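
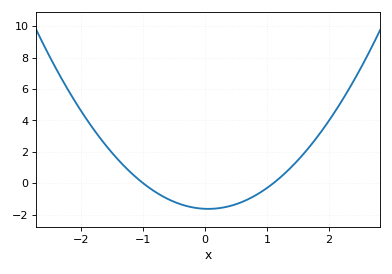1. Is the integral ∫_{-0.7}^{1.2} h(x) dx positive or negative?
negative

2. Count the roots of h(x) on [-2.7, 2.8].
2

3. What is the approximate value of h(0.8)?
-0.799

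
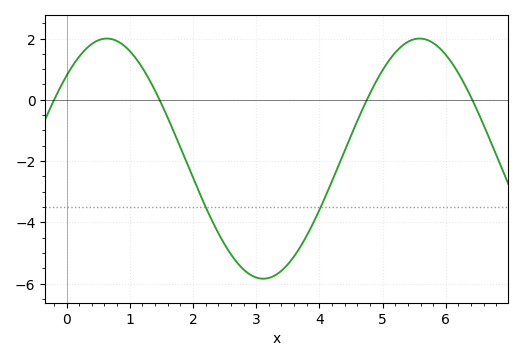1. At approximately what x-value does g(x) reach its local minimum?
3.11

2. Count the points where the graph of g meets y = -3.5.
2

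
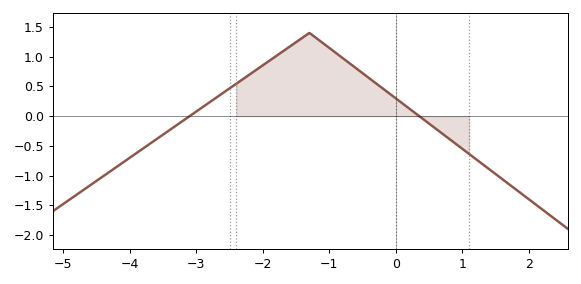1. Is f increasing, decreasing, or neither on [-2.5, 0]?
neither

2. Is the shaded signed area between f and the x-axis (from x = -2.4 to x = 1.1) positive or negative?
positive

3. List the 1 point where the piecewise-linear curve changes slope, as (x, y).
(-1.3, 1.4)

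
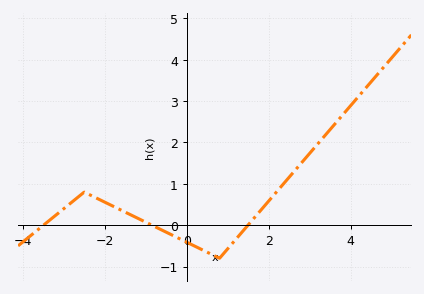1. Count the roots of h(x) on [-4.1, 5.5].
3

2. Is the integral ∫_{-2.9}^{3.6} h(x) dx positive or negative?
positive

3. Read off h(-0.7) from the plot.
-0.1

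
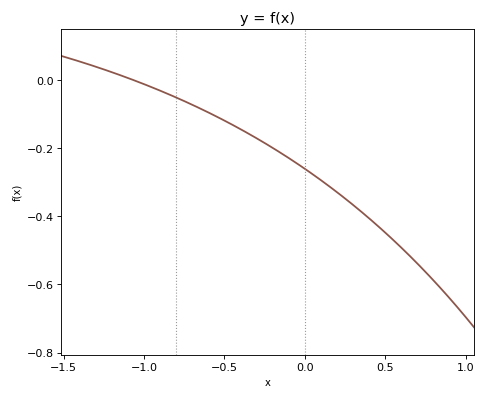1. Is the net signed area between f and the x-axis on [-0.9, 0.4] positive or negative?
negative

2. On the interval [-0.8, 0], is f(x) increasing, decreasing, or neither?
decreasing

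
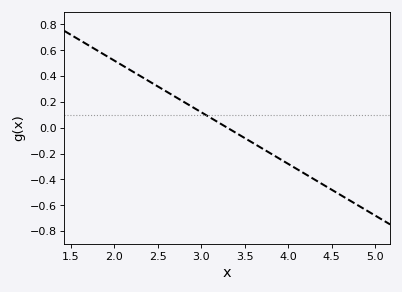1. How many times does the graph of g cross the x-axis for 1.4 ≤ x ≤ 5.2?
1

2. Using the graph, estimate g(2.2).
0.44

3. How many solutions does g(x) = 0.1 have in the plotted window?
1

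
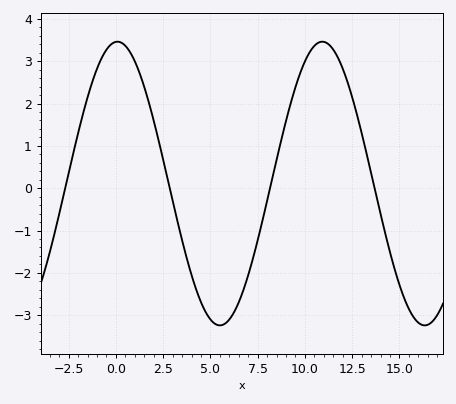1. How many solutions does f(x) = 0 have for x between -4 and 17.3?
4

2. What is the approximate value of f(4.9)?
-3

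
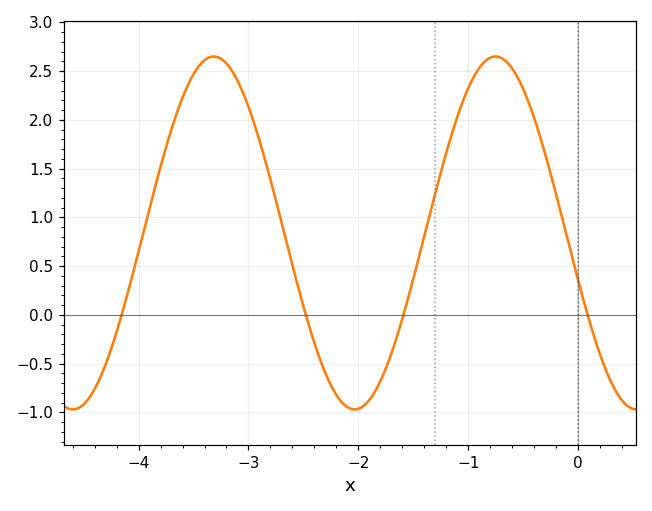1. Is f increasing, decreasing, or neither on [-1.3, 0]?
neither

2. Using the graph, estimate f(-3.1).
2.4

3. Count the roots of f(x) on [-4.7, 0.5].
4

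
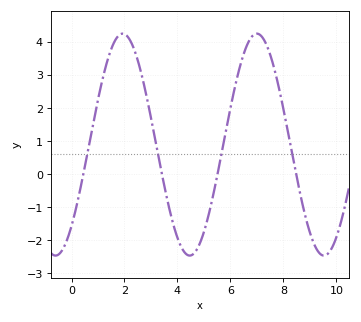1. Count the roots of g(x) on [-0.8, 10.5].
4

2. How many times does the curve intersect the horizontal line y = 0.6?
4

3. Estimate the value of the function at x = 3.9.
-1.7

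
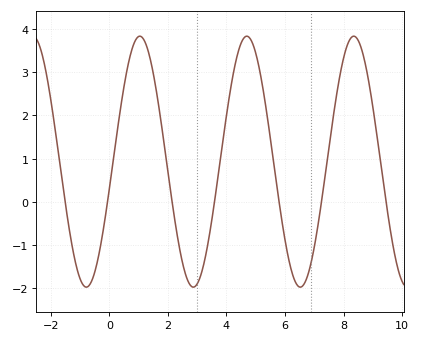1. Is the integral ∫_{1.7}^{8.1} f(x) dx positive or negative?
positive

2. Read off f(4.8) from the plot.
3.8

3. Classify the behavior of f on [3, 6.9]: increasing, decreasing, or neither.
neither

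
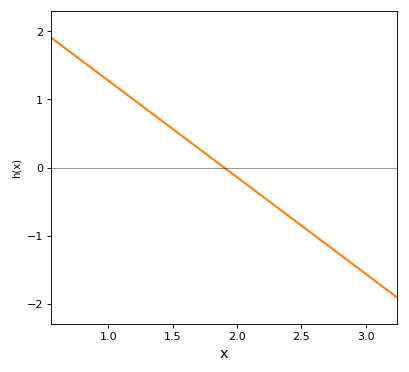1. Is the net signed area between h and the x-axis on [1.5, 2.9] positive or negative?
negative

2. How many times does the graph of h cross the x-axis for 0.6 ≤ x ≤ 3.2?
1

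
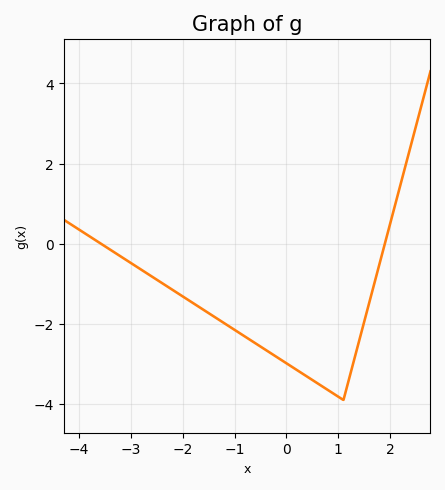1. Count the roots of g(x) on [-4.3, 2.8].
2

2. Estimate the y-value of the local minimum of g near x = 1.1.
-3.8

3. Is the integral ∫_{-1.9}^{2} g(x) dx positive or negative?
negative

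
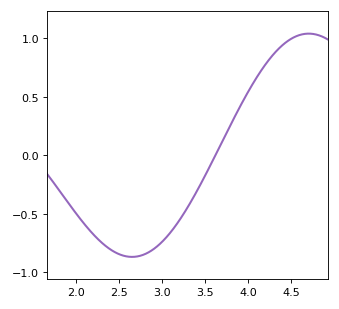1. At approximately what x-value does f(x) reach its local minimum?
2.65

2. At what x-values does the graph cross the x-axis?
3.6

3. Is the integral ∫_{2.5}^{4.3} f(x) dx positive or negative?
negative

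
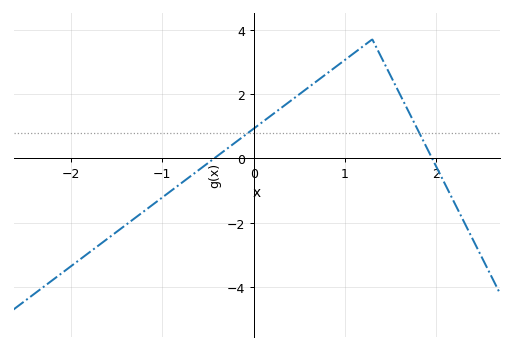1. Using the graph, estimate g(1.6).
2.01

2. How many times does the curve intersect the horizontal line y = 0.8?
2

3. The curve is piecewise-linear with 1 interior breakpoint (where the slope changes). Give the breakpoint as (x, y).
(1.3, 3.7)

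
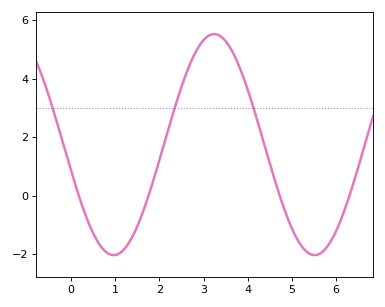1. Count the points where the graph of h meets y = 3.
3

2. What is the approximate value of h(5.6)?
-2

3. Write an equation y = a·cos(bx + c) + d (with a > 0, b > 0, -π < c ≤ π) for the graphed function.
y = 3.78cos(1.4x + 1.8) + 1.75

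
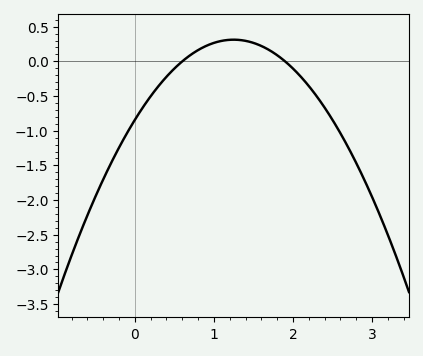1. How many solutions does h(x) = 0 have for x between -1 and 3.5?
2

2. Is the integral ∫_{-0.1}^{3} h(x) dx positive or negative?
negative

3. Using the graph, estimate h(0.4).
-0.222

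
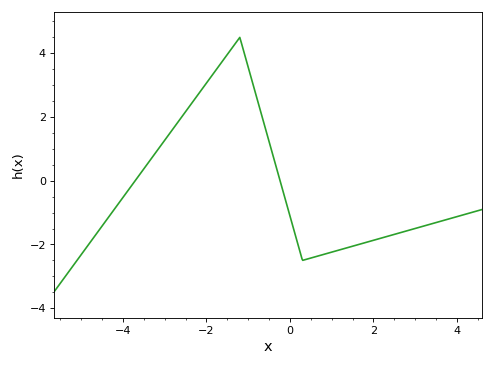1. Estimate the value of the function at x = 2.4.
-1.8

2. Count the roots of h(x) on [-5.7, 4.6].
2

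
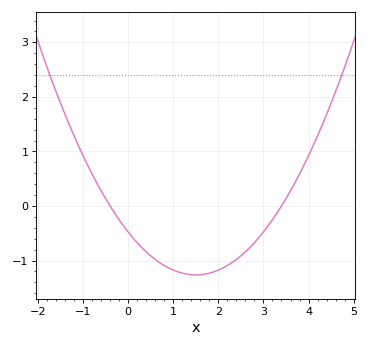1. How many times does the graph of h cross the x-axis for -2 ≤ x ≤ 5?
2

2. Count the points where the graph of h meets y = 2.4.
2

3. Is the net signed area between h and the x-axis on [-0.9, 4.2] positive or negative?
negative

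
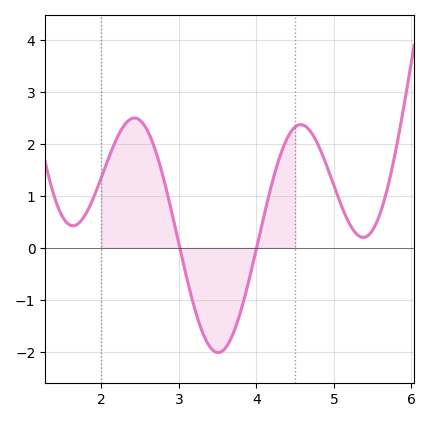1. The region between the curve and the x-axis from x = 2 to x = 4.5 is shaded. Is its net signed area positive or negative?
positive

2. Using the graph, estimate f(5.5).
0.342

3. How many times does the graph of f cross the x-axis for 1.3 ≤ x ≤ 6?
2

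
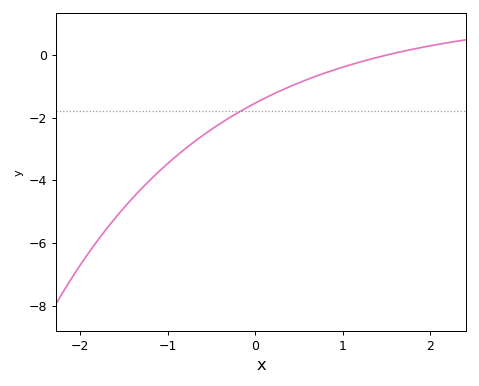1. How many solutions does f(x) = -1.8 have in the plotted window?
1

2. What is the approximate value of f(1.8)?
0.18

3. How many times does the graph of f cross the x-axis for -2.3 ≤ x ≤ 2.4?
1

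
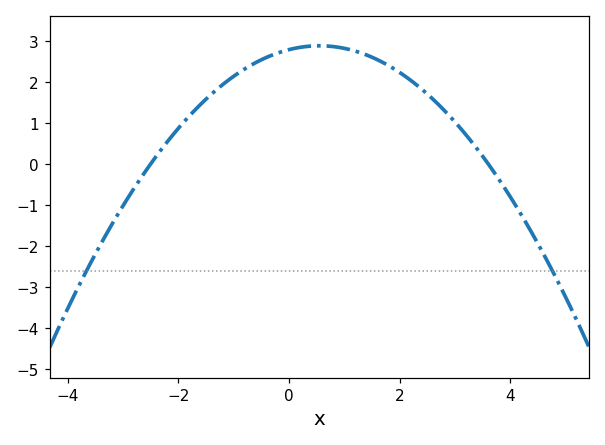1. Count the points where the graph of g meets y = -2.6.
2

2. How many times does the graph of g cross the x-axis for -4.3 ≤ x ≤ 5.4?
2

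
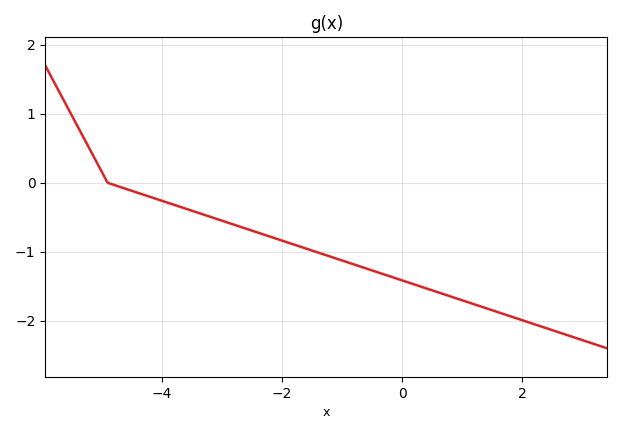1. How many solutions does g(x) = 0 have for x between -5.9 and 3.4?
1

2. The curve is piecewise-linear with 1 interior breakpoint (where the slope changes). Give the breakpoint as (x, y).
(-4.9, 0)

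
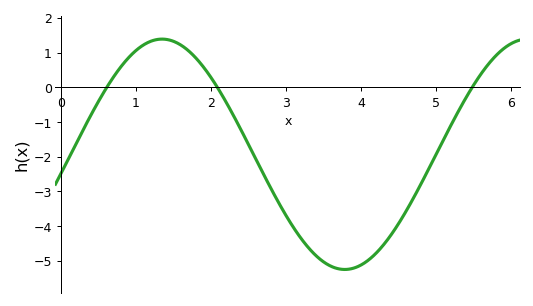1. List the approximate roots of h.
0.614, 2.09, 5.48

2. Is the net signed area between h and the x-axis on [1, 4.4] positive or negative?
negative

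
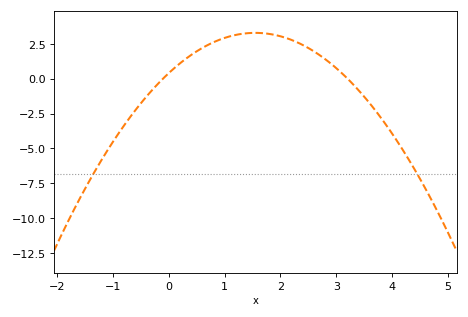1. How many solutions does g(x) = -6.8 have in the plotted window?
2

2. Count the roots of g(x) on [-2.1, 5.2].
2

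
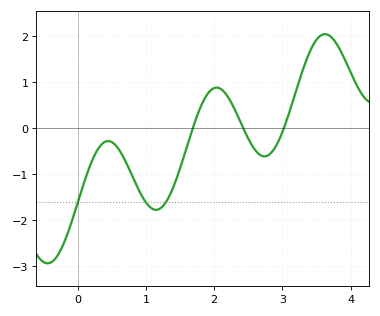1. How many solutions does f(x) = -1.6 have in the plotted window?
3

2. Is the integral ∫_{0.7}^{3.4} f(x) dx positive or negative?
negative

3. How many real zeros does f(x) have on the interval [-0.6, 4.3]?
3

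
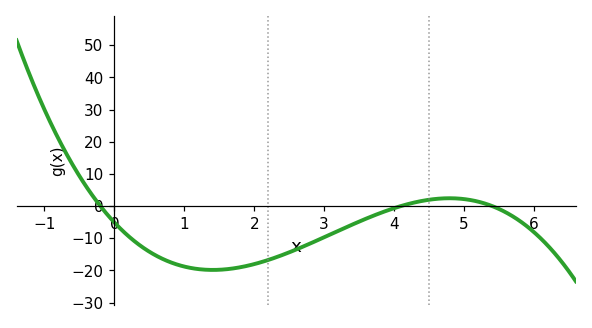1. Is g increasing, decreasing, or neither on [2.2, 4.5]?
increasing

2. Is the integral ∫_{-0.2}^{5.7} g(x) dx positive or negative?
negative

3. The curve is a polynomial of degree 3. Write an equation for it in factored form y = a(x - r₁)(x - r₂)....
y = -1.15(x + 0.2)(x - 4.1)(x - 5.4)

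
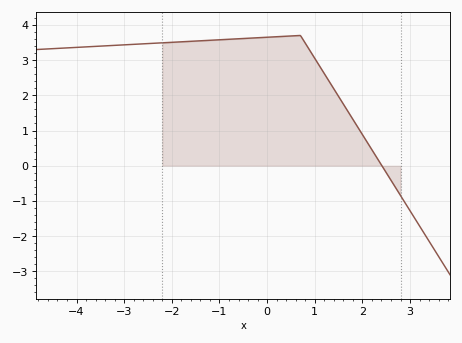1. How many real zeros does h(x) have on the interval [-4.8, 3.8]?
1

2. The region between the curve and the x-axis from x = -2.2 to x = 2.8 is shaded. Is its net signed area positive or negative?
positive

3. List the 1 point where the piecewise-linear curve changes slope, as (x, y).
(0.7, 3.7)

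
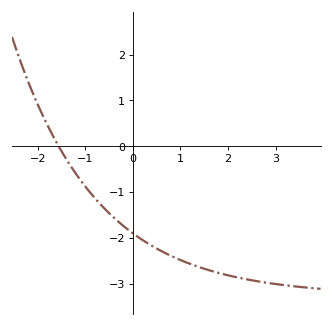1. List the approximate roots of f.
-1.56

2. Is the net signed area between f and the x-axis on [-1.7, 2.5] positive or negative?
negative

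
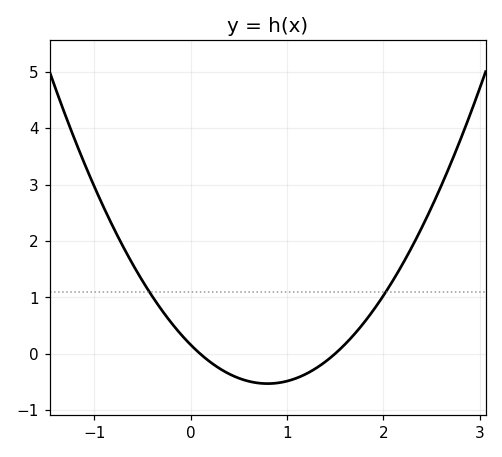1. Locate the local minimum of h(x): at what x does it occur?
0.8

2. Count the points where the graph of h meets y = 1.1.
2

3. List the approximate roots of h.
0.1, 1.5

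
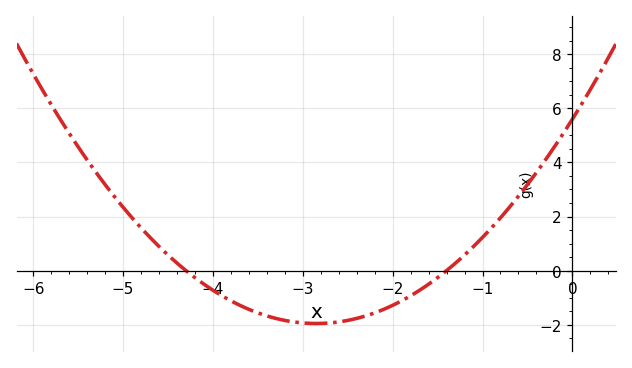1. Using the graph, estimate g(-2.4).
-1.77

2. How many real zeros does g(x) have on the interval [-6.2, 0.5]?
2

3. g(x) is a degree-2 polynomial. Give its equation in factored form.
y = 0.93(x + 4.3)(x + 1.4)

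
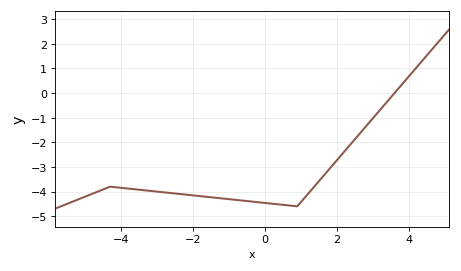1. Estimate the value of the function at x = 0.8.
-4.58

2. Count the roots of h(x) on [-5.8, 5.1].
1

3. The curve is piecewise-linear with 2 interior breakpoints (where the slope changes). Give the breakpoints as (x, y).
(-4.3, -3.8); (0.9, -4.6)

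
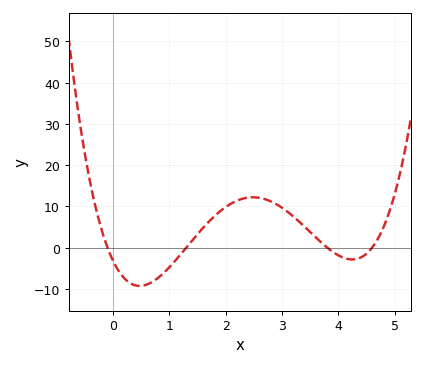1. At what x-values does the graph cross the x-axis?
-0.1, 1.3, 3.8, 4.6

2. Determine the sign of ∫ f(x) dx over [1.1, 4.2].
positive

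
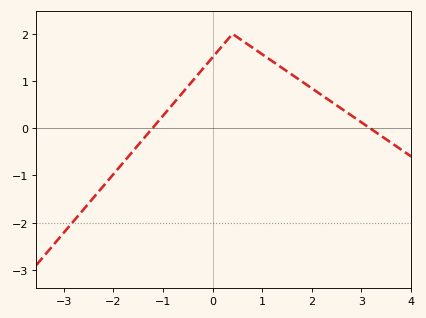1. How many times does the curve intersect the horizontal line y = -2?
1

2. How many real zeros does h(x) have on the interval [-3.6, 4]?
2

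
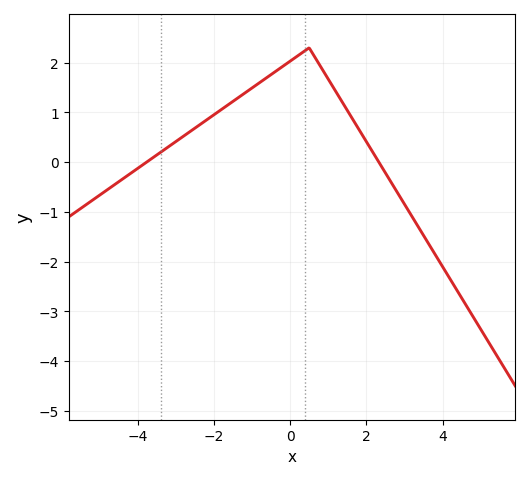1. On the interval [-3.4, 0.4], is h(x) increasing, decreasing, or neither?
increasing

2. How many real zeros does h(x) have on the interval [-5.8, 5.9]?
2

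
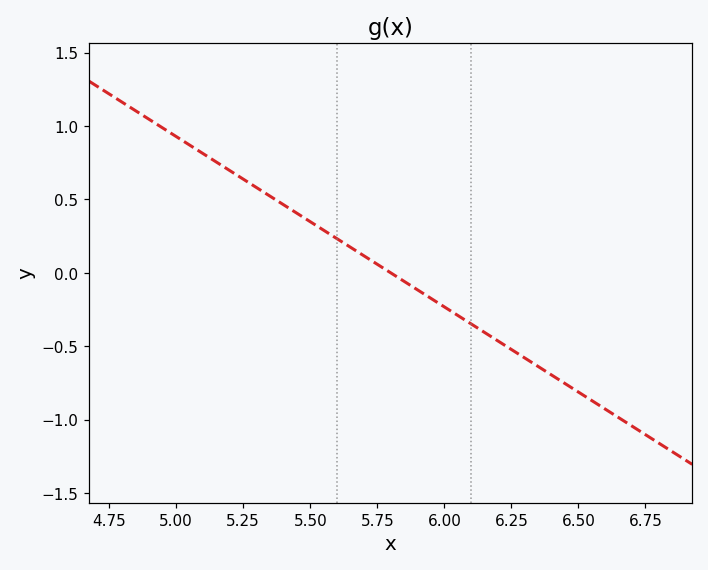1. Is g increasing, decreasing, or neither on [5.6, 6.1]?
decreasing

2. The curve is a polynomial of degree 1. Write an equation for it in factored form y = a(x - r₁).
y = -1.16(x - 5.8)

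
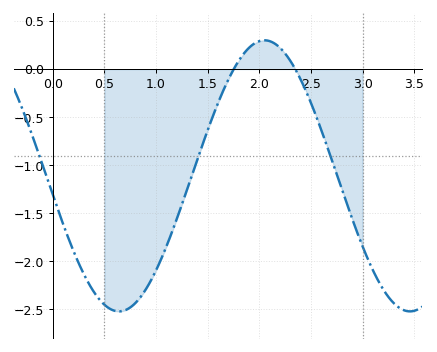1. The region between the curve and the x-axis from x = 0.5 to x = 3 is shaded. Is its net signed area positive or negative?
negative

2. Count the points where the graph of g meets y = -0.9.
3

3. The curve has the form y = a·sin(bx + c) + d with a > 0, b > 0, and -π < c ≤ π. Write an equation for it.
y = 1.41sin(2.23x - 3) - 1.11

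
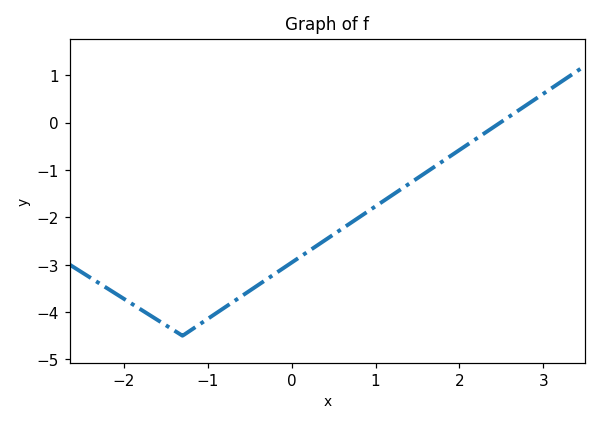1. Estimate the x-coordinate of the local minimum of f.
-1.3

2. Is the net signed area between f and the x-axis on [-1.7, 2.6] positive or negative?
negative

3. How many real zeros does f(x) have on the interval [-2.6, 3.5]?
1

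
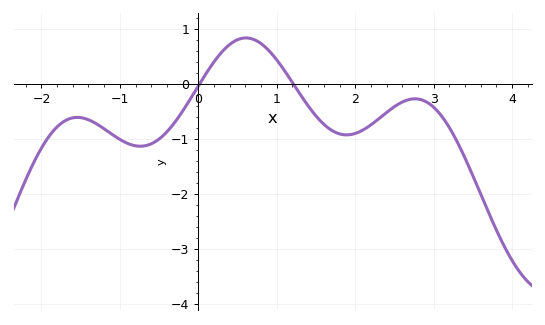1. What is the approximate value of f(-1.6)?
-0.6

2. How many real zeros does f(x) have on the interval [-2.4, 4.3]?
2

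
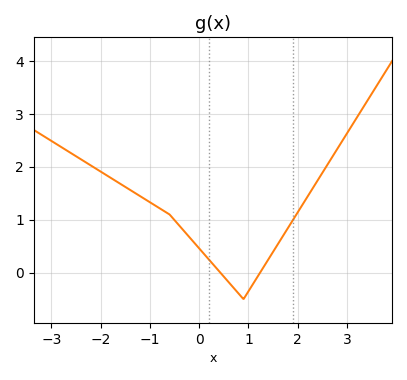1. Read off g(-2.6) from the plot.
2.3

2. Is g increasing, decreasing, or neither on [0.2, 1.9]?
neither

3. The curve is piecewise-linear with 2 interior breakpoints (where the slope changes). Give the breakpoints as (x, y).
(-0.6, 1.1); (0.9, -0.5)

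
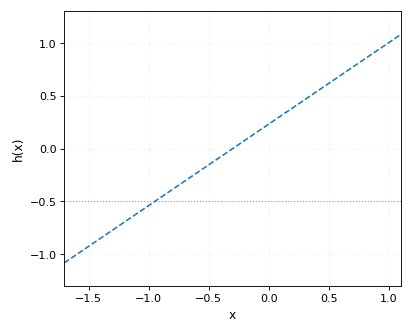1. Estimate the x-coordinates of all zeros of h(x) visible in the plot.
-0.3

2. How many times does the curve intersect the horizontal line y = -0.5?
1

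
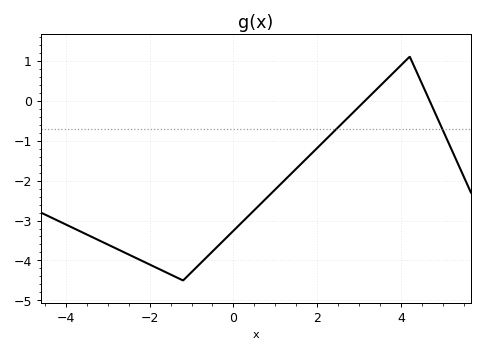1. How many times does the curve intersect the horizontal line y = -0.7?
2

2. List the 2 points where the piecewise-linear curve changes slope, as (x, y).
(-1.2, -4.5); (4.2, 1.1)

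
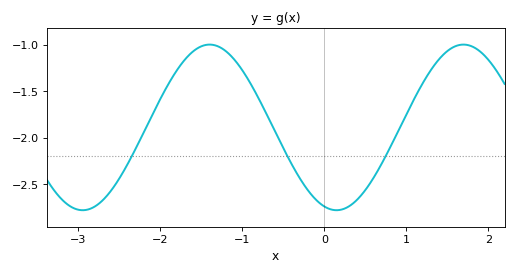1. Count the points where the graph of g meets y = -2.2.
3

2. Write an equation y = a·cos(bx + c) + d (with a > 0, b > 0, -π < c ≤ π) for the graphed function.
y = 0.89cos(2x + 2.8) - 1.89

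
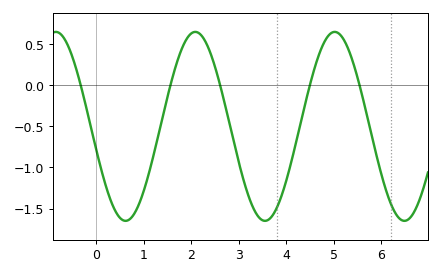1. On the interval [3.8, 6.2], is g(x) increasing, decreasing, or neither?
neither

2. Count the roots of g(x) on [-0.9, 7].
5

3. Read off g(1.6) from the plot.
0.1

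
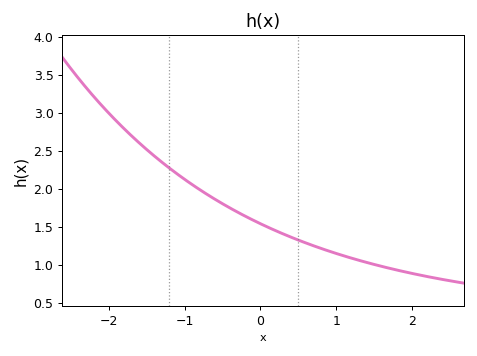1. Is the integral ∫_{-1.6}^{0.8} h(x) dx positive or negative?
positive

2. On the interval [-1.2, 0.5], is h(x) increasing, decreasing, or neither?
decreasing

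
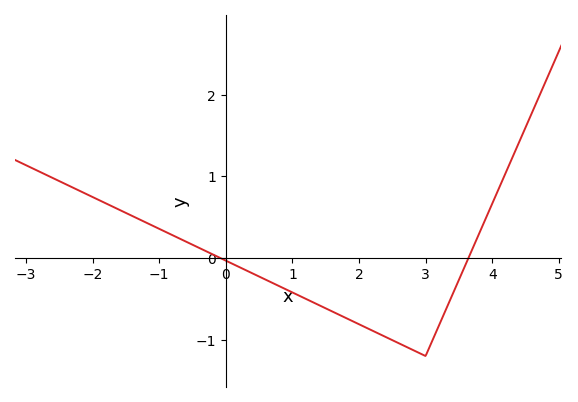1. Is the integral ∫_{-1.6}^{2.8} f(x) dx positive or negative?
negative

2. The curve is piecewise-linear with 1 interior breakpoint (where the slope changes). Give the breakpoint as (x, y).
(3, -1.2)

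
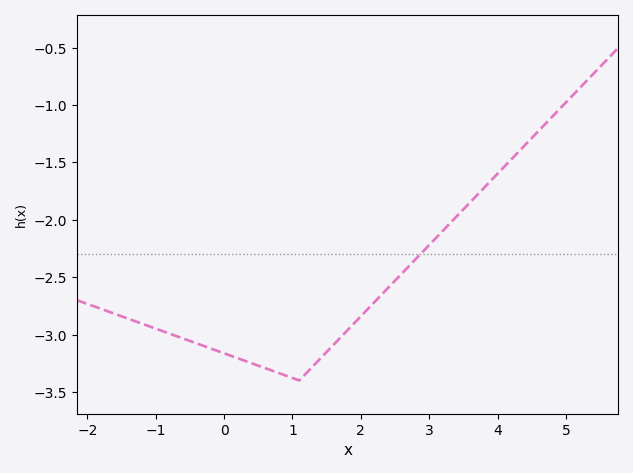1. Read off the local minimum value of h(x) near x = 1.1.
-3.4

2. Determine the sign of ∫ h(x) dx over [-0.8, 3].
negative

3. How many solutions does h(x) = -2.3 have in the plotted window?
1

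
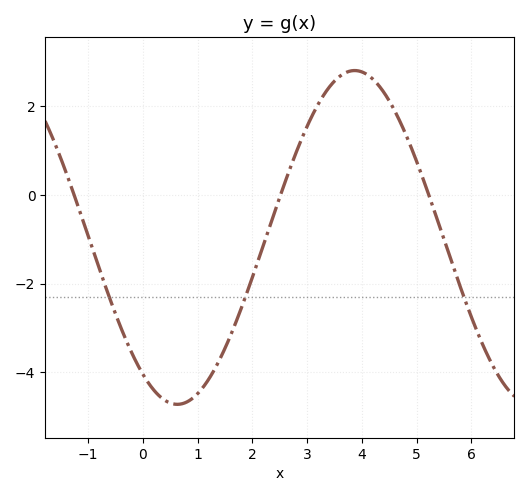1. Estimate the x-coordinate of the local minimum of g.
0.6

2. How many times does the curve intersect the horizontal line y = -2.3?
3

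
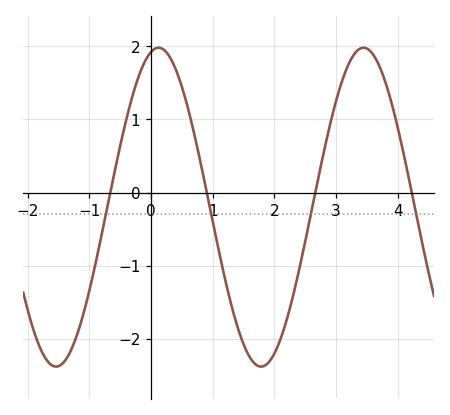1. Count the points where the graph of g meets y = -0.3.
4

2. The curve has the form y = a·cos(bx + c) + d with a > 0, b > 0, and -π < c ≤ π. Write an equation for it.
y = 2.18cos(1.89x - 0.232) - 0.2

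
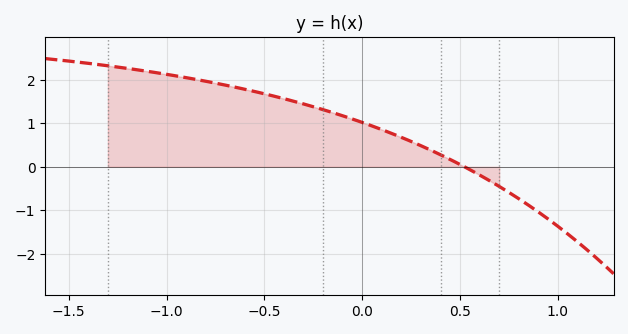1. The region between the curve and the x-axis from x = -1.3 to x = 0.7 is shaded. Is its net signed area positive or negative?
positive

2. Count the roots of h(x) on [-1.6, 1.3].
1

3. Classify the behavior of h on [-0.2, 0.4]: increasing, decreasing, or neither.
decreasing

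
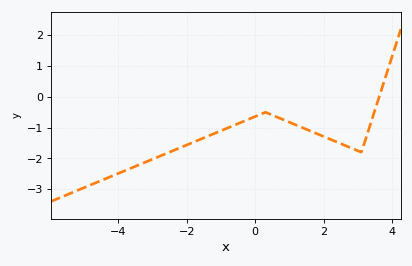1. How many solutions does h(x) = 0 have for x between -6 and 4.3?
1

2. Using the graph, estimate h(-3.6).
-2.3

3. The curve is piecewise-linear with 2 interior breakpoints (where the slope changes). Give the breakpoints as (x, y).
(0.3, -0.5); (3.1, -1.8)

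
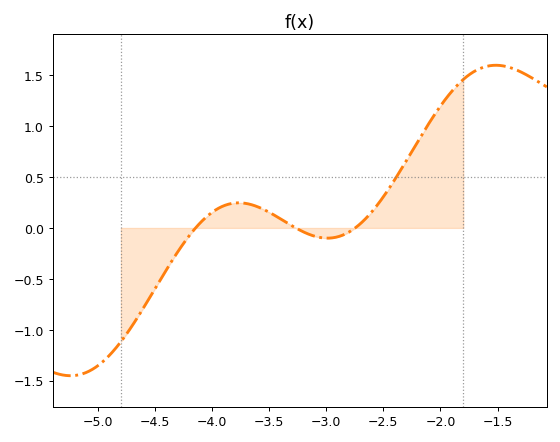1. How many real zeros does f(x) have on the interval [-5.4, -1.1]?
3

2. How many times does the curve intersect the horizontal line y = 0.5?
1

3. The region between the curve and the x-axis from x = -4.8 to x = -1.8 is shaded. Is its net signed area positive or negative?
positive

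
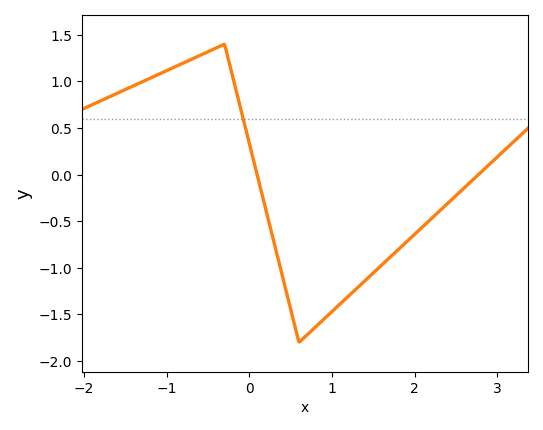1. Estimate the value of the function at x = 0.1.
0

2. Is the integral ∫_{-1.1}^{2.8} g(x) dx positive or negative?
negative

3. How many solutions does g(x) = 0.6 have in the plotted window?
1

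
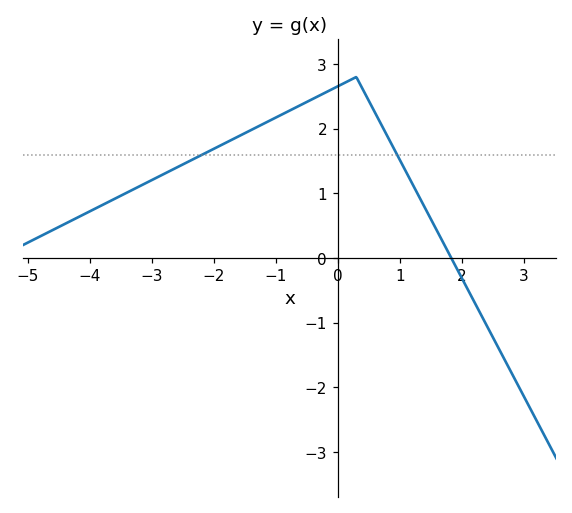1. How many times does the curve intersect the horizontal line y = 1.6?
2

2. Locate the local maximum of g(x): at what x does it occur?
0.4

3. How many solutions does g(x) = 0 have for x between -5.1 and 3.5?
1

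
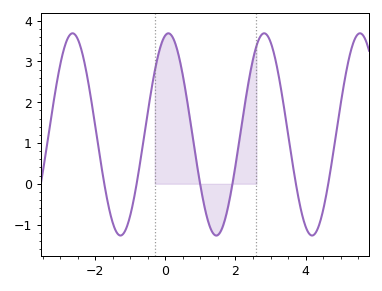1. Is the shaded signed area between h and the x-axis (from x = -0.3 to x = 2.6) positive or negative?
positive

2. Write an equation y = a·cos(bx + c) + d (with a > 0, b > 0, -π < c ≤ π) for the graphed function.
y = 2.48cos(2.3x - 0.202) + 1.21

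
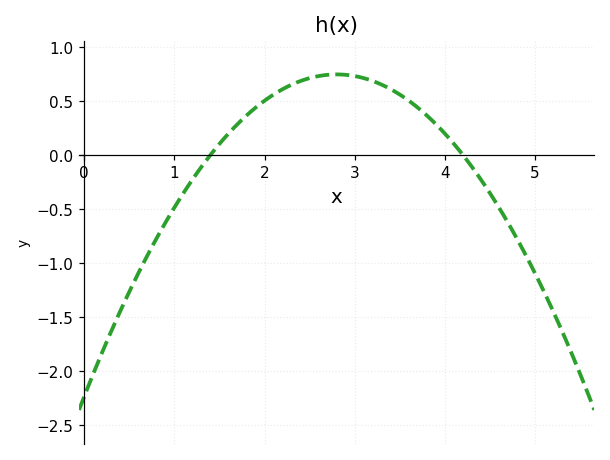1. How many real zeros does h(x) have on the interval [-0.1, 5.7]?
2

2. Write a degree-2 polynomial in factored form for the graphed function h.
y = -0.38(x - 1.4)(x - 4.2)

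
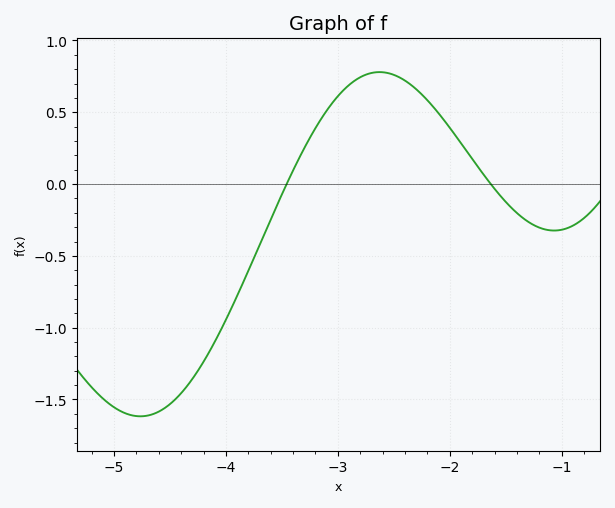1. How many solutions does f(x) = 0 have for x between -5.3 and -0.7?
2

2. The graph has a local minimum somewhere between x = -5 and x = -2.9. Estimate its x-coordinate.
-4.8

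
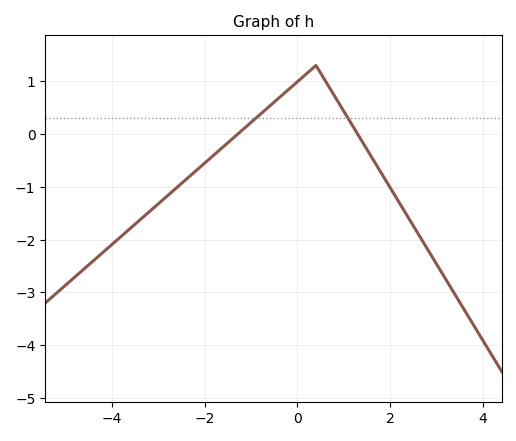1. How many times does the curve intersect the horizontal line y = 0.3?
2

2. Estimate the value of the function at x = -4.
-2.09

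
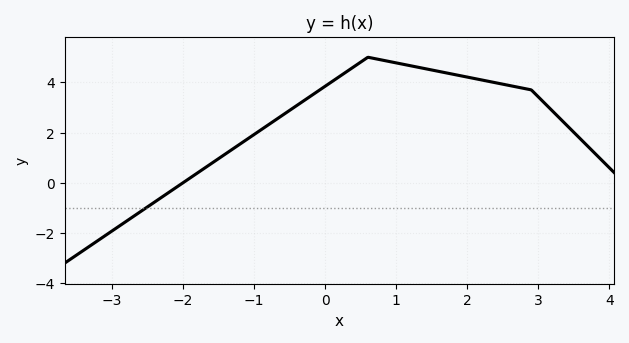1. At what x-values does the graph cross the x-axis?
-2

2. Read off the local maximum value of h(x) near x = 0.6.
5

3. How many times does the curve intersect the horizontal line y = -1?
1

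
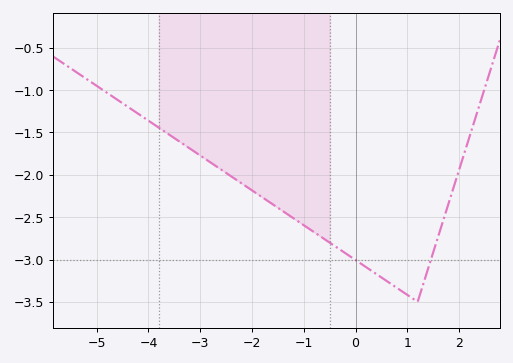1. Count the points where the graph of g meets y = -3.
2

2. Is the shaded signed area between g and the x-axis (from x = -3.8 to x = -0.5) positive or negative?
negative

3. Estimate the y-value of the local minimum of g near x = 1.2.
-3.5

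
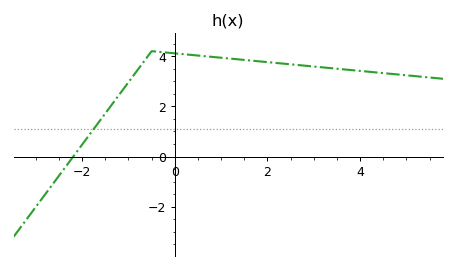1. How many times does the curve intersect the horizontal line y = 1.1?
1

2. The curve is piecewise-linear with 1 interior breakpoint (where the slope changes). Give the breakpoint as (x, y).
(-0.5, 4.2)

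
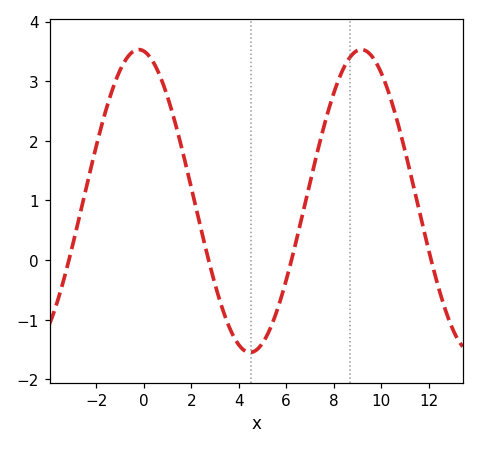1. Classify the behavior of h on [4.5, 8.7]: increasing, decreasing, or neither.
increasing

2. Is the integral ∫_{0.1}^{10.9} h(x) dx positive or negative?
positive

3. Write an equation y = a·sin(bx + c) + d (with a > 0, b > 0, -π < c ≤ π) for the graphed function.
y = 2.54sin(0.67x + 1.71) + 0.99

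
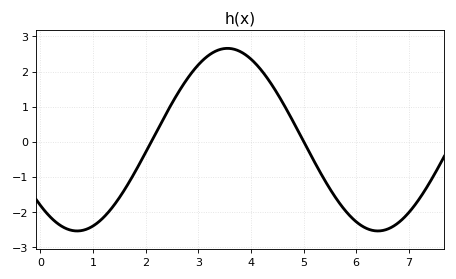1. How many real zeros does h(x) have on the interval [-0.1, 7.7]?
2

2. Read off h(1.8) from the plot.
-0.9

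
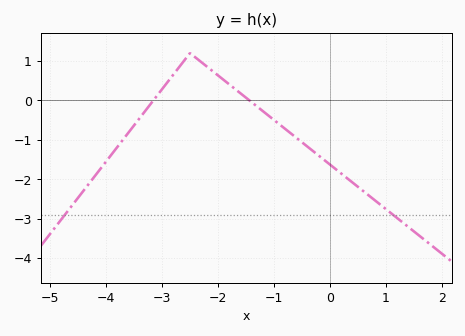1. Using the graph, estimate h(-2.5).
1.2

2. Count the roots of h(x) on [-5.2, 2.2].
2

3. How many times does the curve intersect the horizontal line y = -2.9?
2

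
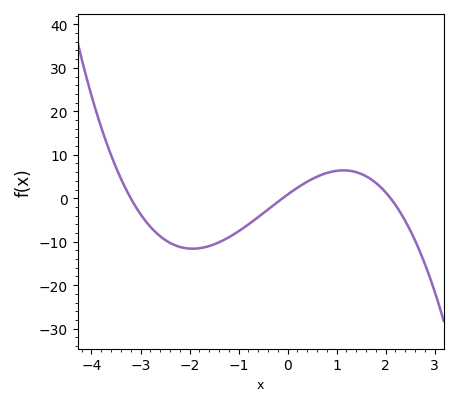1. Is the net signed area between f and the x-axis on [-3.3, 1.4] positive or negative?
negative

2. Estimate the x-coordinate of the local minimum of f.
-1.94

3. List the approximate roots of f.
-3.2, -0.1, 2.1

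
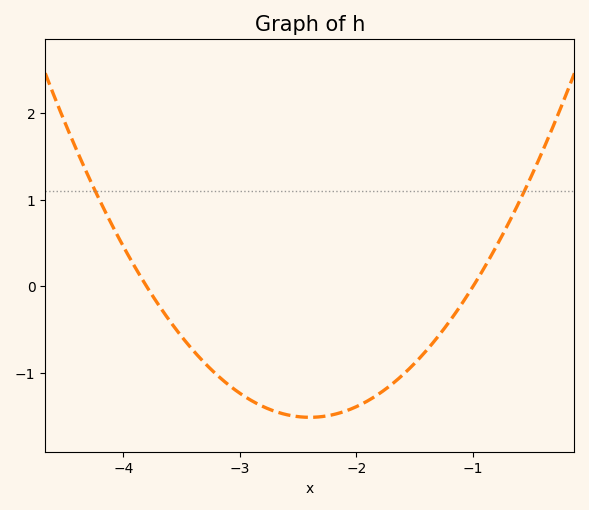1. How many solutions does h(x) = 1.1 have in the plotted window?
2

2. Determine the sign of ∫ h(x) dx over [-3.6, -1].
negative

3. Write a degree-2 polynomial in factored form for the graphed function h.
y = 0.77(x + 3.8)(x + 1)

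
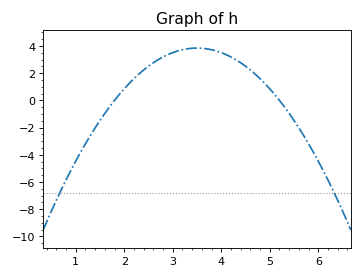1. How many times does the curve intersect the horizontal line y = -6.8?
2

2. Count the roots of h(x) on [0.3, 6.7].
2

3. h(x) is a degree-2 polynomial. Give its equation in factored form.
y = -1.33(x - 1.8)(x - 5.2)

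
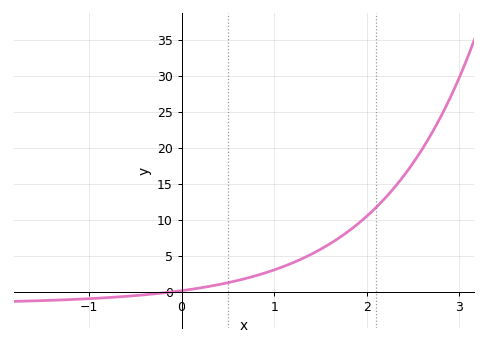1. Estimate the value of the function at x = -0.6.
-0.5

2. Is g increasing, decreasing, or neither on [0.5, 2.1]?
increasing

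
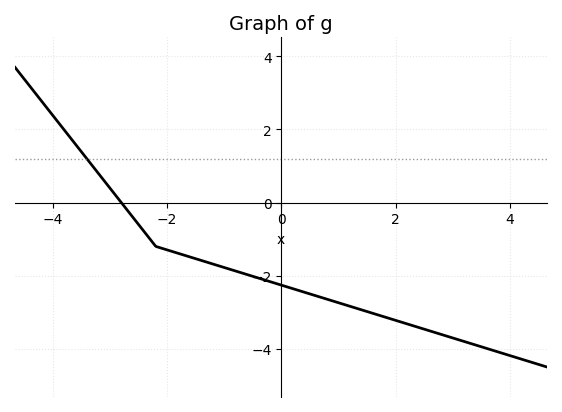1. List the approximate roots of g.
-2.8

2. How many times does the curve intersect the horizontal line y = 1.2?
1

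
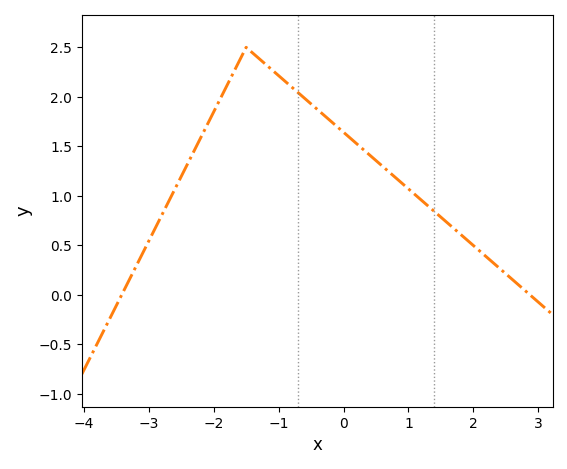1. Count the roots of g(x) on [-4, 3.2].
2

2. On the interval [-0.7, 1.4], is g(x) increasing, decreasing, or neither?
decreasing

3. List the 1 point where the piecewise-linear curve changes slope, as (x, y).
(-1.5, 2.5)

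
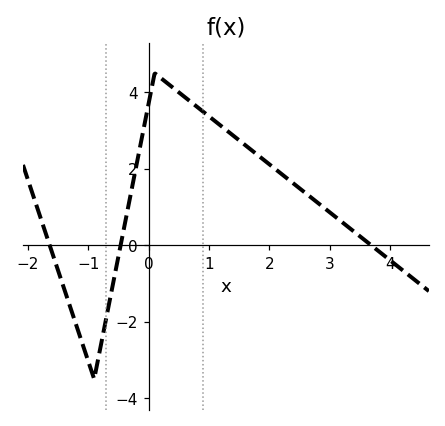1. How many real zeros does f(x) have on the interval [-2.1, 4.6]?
3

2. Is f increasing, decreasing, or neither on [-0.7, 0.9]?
neither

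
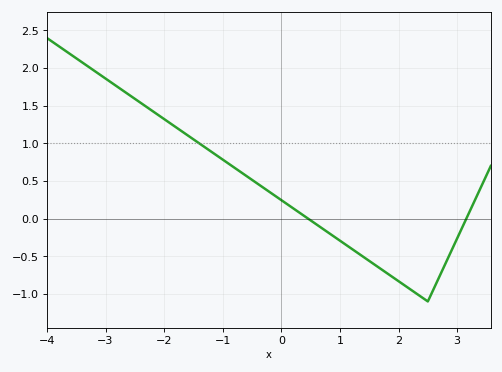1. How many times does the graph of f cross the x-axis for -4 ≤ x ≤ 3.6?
2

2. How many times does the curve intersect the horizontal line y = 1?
1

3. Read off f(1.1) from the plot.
-0.346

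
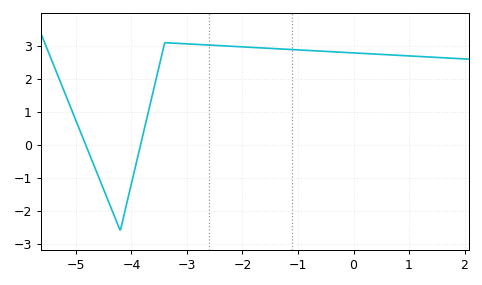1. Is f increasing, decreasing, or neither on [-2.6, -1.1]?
decreasing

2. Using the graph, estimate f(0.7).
2.73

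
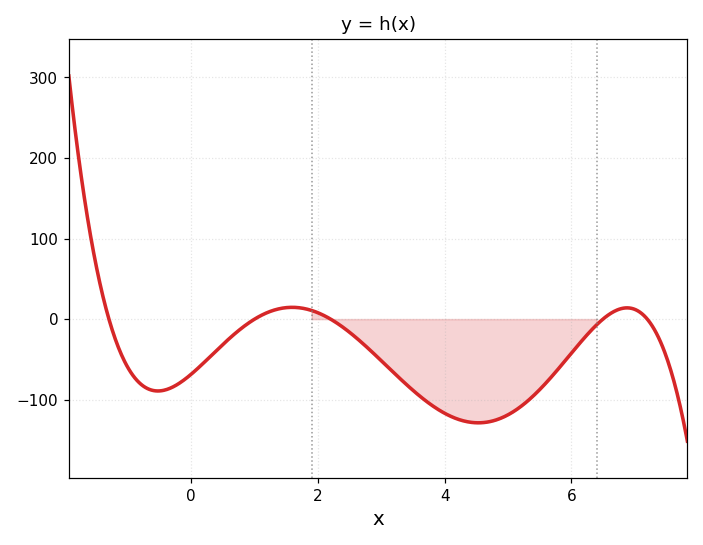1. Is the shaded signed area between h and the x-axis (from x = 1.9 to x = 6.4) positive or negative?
negative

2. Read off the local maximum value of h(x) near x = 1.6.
14.6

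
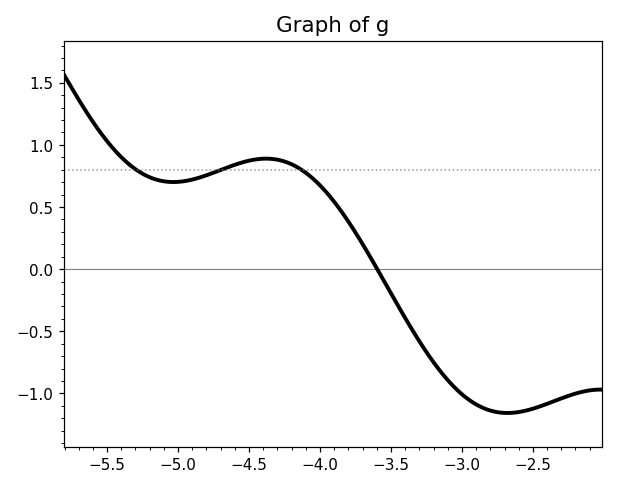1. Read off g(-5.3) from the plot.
0.804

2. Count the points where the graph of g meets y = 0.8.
3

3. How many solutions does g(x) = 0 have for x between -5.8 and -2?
1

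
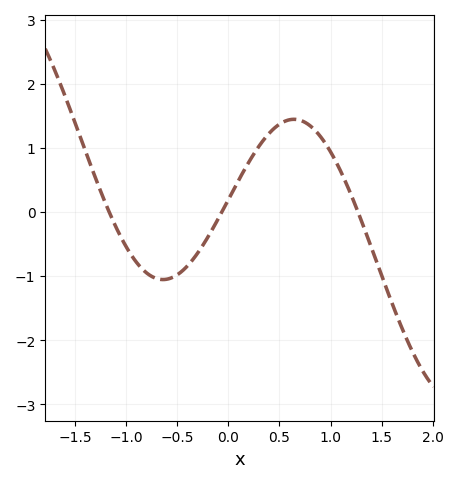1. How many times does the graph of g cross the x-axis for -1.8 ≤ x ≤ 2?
3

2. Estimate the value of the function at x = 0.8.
1.35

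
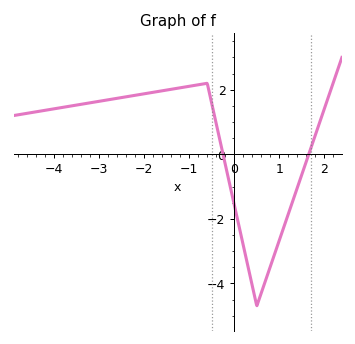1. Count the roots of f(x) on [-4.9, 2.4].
2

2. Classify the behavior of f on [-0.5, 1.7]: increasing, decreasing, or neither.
neither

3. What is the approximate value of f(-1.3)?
2.04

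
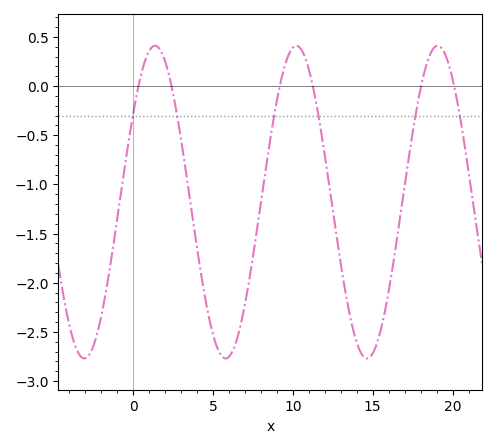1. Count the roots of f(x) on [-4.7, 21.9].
6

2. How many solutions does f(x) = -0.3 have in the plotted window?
6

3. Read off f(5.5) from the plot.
-2.74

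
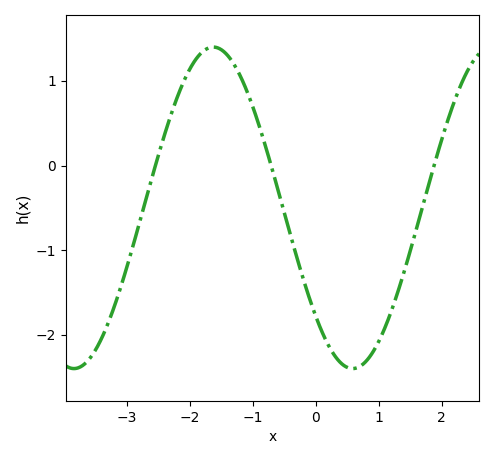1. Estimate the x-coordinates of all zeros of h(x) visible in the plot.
-2.5, -0.7, 1.9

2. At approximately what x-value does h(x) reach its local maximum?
-1.6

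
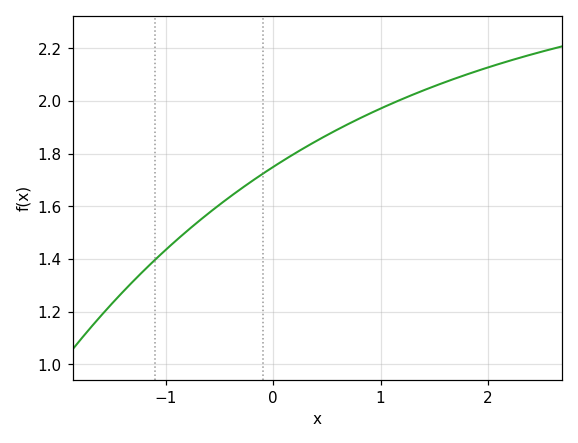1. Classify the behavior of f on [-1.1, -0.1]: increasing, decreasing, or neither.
increasing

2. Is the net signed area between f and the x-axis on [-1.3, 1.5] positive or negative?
positive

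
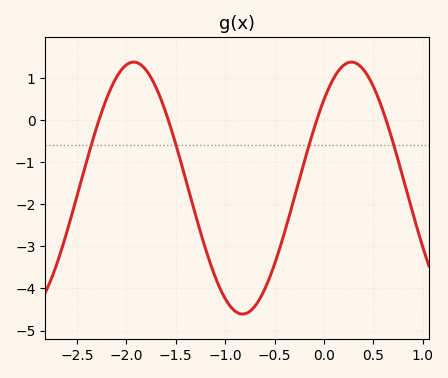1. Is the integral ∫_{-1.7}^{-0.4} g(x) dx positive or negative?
negative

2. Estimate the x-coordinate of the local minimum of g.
-0.8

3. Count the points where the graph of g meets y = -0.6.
4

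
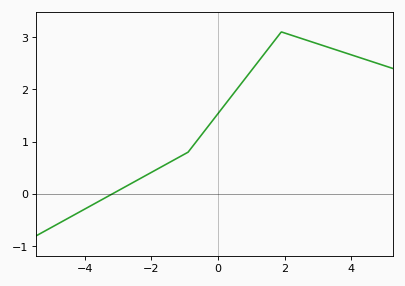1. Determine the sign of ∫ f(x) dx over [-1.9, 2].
positive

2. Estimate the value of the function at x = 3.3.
2.8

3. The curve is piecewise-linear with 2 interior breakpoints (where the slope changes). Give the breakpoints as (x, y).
(-0.9, 0.8); (1.9, 3.1)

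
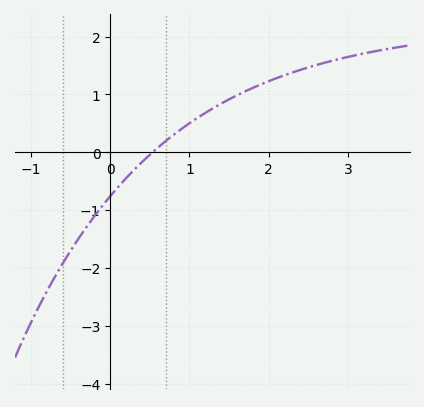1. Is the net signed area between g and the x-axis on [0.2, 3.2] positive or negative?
positive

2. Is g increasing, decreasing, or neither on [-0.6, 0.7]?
increasing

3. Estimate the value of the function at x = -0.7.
-2.2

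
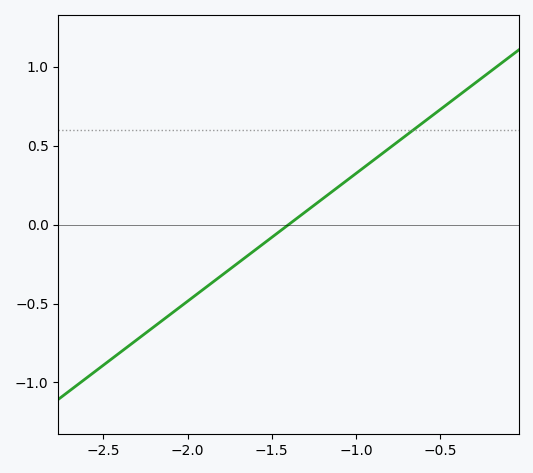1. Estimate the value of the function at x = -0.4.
0.81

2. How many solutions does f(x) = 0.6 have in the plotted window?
1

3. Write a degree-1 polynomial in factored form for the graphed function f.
y = 0.81(x + 1.4)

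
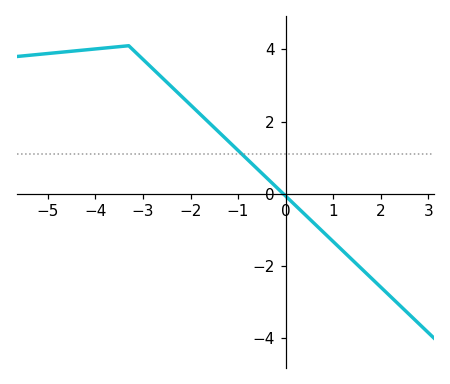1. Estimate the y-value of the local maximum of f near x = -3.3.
4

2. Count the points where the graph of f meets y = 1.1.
1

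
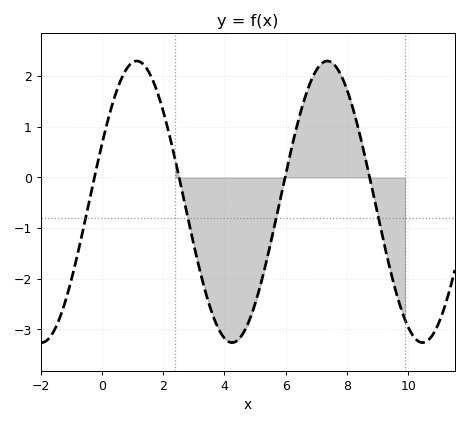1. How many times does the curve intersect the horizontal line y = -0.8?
4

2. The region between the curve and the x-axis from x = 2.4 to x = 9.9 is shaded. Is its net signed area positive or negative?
negative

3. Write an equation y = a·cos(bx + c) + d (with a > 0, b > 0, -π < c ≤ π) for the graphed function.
y = 2.78cos(1.01x - 1.15) - 0.48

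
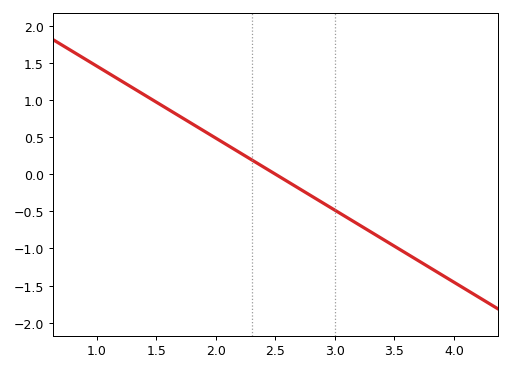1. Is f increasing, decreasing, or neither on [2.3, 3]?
decreasing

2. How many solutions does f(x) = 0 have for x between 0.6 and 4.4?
1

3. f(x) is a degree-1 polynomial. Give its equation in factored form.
y = -0.97(x - 2.5)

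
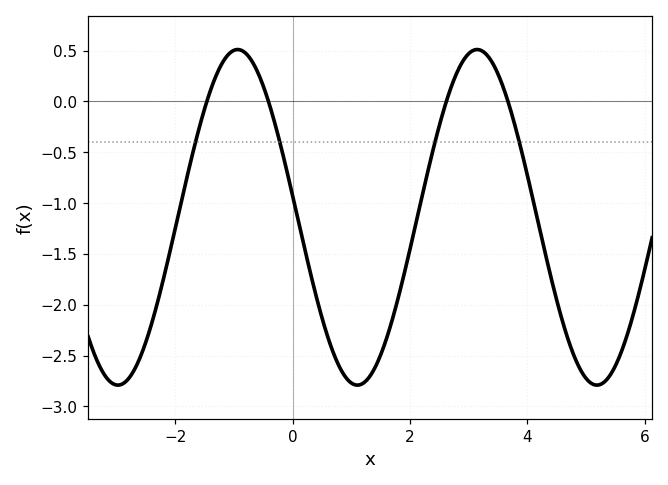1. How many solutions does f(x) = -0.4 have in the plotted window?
4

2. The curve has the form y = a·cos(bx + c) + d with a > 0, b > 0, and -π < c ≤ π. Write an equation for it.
y = 1.65cos(1.5x + 1.4) - 1.14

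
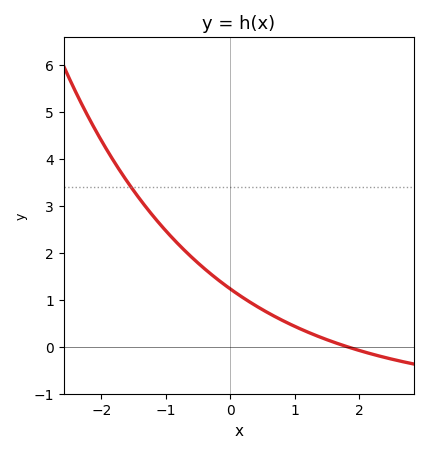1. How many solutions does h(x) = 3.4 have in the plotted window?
1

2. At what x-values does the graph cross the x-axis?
1.8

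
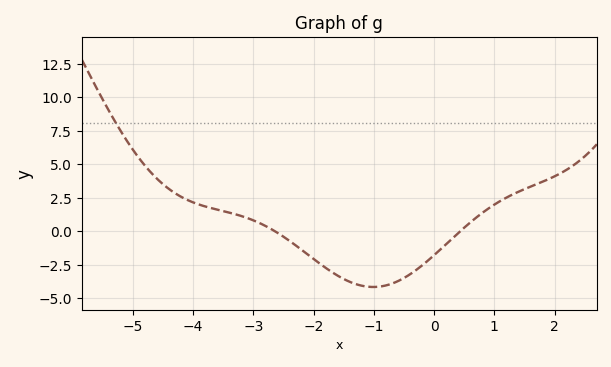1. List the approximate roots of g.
-2.64, 0.435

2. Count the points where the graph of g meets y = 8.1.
1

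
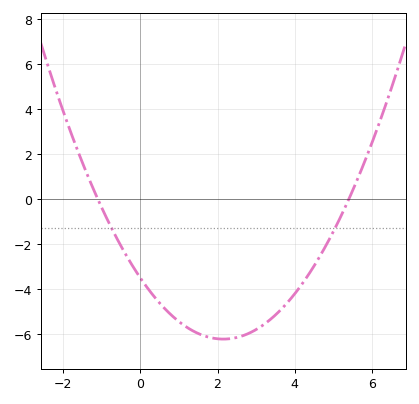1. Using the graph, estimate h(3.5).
-5.2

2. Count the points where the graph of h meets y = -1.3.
2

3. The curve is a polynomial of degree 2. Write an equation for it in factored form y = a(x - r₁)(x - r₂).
y = 0.59(x + 1.1)(x - 5.4)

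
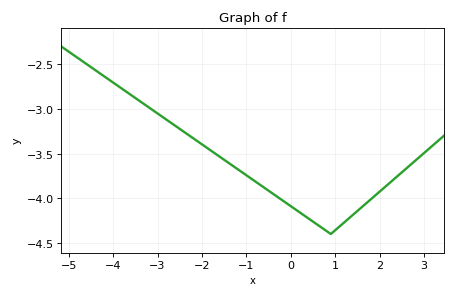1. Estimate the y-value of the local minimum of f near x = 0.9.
-4.4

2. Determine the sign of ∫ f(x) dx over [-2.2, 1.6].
negative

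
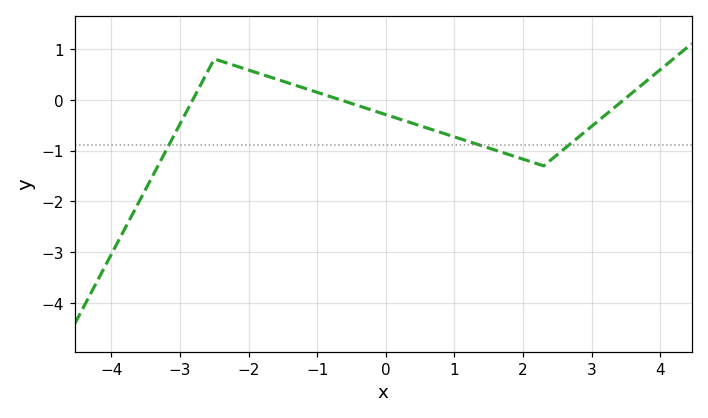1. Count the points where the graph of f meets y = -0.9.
3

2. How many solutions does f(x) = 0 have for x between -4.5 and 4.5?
3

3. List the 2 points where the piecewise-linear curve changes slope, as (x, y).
(-2.5, 0.8); (2.3, -1.3)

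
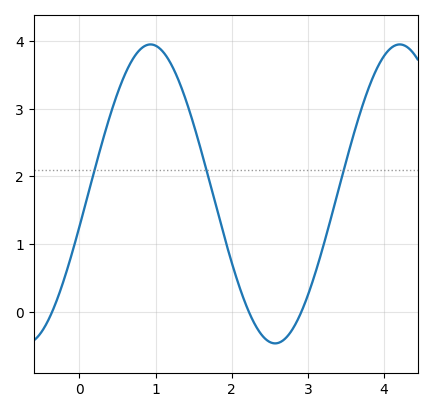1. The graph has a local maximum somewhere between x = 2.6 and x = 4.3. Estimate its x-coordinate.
4.21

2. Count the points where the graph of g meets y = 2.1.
3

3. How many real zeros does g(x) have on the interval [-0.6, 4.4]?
3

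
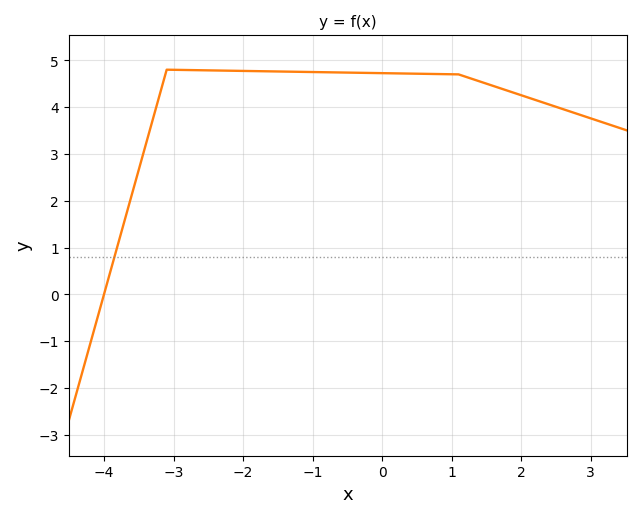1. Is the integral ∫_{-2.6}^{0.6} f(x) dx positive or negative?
positive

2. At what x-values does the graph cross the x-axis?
-4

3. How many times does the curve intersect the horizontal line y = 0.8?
1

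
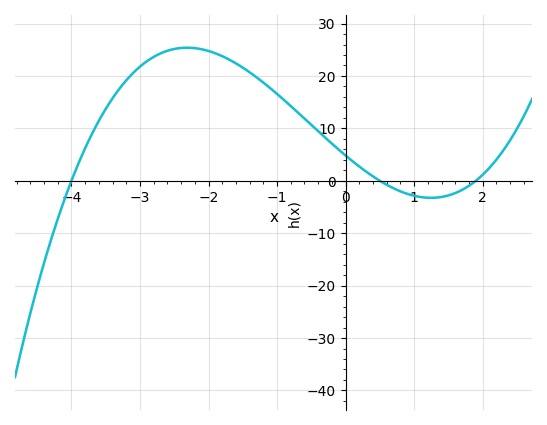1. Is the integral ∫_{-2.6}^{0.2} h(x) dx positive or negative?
positive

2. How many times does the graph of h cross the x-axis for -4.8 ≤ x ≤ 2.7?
3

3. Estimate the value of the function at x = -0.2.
7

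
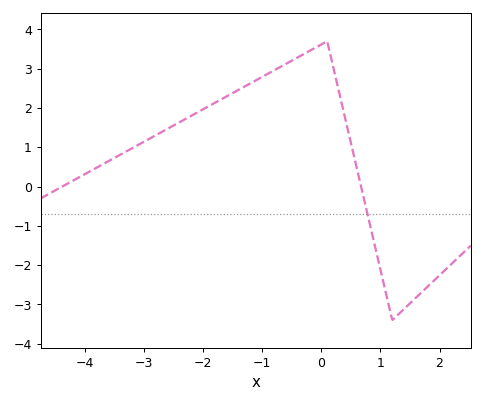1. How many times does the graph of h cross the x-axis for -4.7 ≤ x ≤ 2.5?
2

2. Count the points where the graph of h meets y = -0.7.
1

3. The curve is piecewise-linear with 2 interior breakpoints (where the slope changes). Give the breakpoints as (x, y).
(0.1, 3.7); (1.2, -3.4)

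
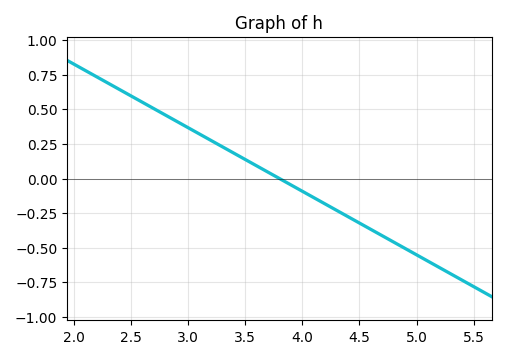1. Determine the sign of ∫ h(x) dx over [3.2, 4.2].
positive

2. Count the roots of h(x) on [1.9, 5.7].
1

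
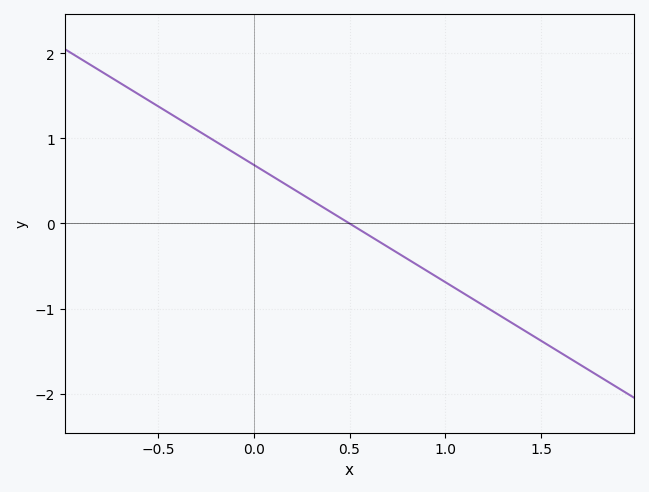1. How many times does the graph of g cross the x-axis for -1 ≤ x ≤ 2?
1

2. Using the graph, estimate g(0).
0.7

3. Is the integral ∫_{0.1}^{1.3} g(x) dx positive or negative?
negative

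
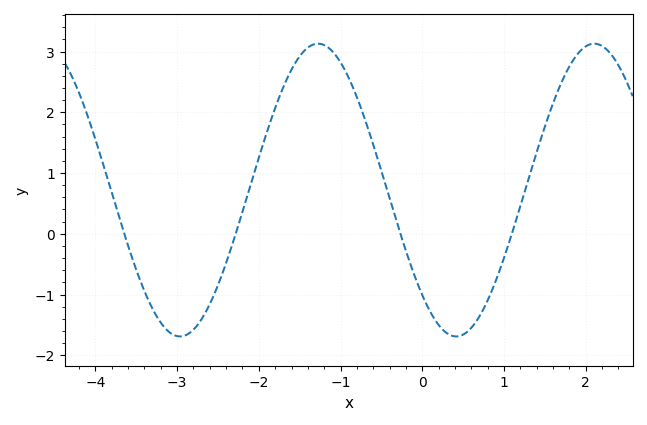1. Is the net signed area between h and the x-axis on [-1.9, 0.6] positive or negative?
positive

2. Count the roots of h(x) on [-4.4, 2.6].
4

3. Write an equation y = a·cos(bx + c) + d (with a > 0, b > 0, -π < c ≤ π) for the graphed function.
y = 2.41cos(1.9x + 2.4) + 0.72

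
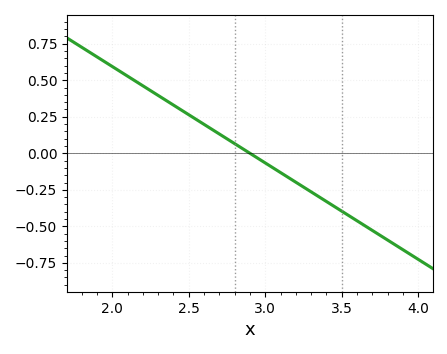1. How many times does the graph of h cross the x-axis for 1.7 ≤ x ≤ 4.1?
1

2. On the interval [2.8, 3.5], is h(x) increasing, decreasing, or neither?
decreasing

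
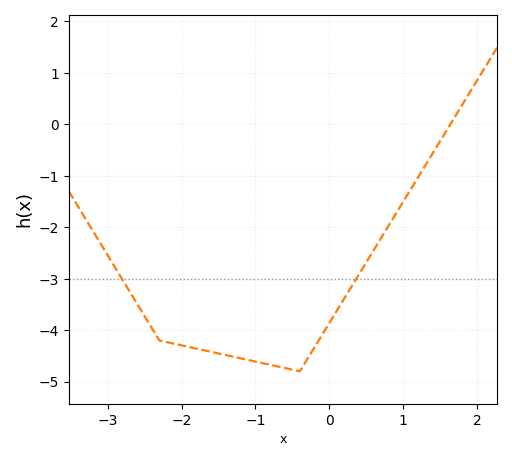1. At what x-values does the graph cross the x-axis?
1.64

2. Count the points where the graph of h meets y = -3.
2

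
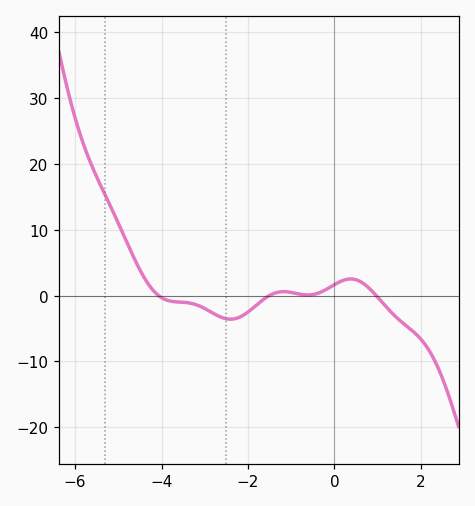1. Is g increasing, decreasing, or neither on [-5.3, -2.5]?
decreasing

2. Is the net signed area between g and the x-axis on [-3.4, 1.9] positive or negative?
negative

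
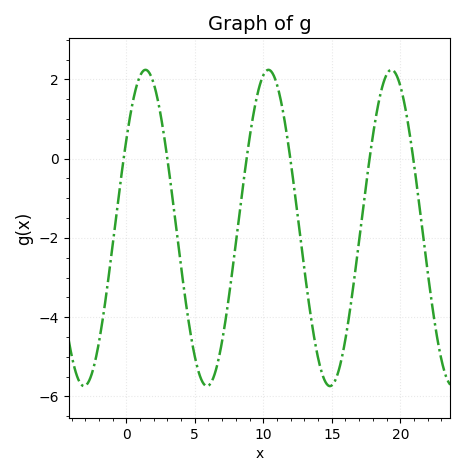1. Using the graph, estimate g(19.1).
2.18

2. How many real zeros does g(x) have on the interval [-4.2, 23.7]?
6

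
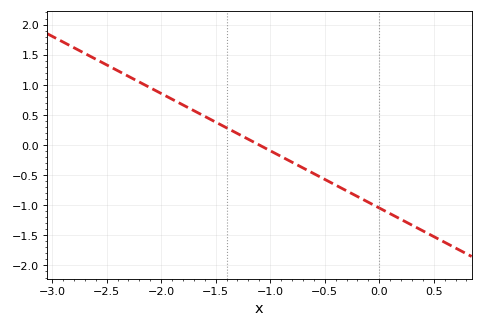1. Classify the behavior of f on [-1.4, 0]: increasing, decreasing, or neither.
decreasing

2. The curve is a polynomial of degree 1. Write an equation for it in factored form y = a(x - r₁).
y = -0.95(x + 1.1)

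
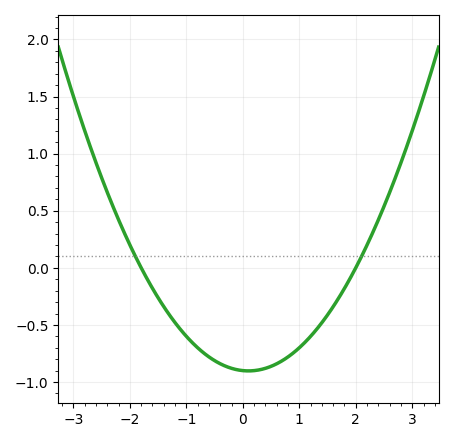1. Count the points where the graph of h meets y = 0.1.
2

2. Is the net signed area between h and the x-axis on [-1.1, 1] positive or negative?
negative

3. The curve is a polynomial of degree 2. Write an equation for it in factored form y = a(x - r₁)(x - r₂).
y = 0.25(x + 1.8)(x - 2)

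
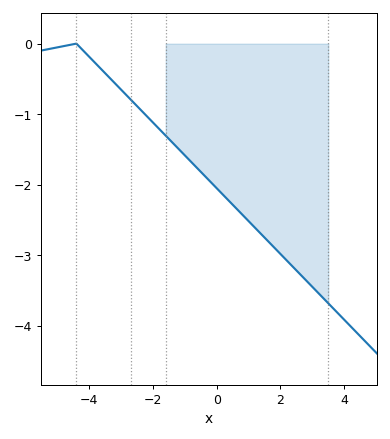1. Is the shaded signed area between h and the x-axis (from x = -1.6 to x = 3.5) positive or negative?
negative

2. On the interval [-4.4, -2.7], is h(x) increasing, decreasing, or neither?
decreasing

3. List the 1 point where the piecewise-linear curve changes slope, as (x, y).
(-4.4, 0)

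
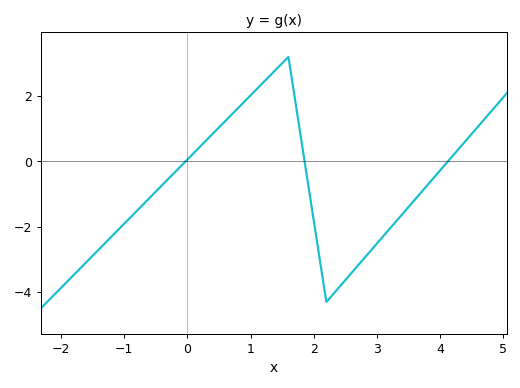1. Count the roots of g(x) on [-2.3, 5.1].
3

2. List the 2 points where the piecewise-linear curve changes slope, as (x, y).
(1.6, 3.2); (2.2, -4.3)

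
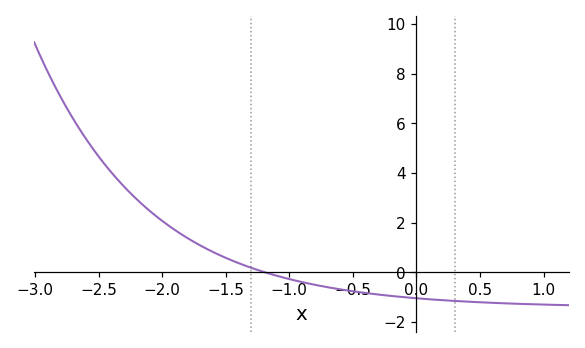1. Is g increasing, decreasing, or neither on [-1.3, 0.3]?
decreasing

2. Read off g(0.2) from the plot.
-1.13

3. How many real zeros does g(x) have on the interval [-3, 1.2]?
1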